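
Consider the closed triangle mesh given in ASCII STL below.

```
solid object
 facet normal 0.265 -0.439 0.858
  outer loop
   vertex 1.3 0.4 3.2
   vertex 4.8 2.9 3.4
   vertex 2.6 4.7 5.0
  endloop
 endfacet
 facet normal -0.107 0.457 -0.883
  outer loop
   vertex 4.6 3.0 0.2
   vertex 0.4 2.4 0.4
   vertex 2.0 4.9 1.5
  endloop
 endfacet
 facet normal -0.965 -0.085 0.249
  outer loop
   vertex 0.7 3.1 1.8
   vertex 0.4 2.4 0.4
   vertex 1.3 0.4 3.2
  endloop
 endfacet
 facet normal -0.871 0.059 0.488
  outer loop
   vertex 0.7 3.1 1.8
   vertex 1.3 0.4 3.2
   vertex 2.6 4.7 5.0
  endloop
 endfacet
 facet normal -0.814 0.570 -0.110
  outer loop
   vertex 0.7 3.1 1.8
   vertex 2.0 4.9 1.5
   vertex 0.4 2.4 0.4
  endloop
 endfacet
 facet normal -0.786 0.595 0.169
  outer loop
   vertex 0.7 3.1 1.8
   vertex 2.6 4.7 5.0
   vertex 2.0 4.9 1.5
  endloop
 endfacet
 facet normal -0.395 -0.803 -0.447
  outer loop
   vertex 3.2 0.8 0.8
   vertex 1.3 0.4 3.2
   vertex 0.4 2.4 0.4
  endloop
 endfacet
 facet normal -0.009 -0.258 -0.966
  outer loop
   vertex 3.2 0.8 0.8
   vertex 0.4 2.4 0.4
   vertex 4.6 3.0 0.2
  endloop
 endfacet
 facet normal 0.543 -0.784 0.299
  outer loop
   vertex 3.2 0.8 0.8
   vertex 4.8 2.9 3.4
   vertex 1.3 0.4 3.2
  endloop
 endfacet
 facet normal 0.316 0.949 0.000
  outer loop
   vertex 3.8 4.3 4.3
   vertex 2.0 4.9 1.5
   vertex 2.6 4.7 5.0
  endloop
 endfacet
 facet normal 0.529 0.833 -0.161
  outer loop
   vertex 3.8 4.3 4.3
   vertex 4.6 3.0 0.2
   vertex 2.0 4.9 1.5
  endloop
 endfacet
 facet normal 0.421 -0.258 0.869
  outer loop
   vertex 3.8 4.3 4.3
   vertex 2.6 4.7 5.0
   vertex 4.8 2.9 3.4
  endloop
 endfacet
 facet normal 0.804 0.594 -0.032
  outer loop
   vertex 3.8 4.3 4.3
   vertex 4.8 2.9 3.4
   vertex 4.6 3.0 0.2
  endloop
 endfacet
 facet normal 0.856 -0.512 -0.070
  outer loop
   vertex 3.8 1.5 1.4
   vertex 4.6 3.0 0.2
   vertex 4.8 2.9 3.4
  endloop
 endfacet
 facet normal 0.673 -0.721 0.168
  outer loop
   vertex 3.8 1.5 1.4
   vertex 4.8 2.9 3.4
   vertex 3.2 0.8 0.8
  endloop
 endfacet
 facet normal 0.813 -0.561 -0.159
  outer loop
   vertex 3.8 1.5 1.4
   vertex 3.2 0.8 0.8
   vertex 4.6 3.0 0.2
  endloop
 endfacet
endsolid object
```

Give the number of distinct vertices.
10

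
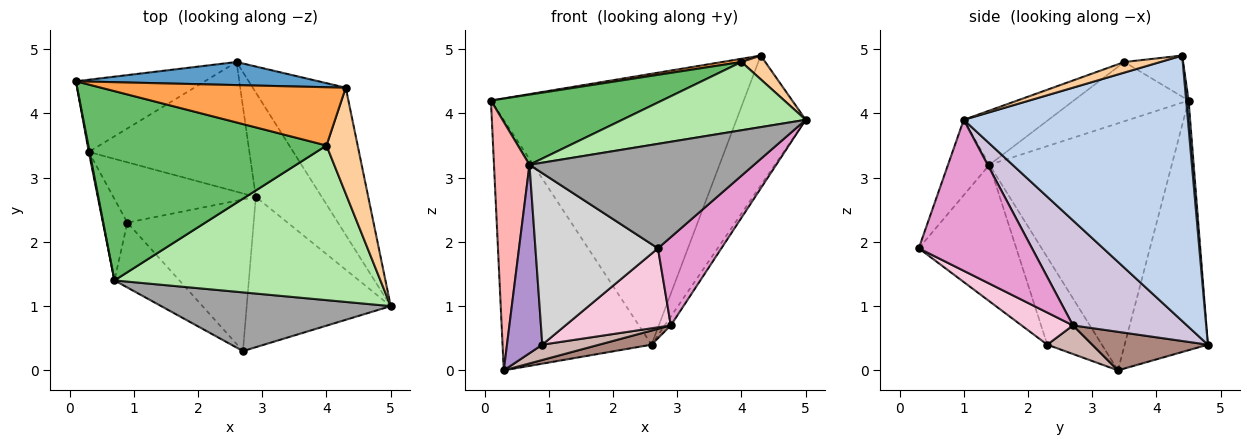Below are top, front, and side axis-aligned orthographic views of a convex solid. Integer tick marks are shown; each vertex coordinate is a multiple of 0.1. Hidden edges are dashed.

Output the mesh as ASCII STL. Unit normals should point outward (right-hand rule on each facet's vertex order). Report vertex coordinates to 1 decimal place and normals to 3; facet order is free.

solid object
 facet normal 0.010 0.996 0.085
  outer loop
   vertex 2.6 4.8 0.4
   vertex 0.1 4.5 4.2
   vertex 4.3 4.4 4.9
  endloop
 endfacet
 facet normal 0.906 0.280 -0.317
  outer loop
   vertex 2.6 4.8 0.4
   vertex 4.3 4.4 4.9
   vertex 5.0 1.0 3.9
  endloop
 endfacet
 facet normal -0.165 -0.054 0.985
  outer loop
   vertex 4.0 3.5 4.8
   vertex 4.3 4.4 4.9
   vertex 0.1 4.5 4.2
  endloop
 endfacet
 facet normal 0.314 -0.208 0.926
  outer loop
   vertex 4.0 3.5 4.8
   vertex 5.0 1.0 3.9
   vertex 4.3 4.4 4.9
  endloop
 endfacet
 facet normal -0.227 -0.339 0.913
  outer loop
   vertex 0.7 1.4 3.2
   vertex 4.0 3.5 4.8
   vertex 0.1 4.5 4.2
  endloop
 endfacet
 facet normal -0.183 -0.397 0.899
  outer loop
   vertex 0.7 1.4 3.2
   vertex 5.0 1.0 3.9
   vertex 4.0 3.5 4.8
  endloop
 endfacet
 facet normal -0.473 0.847 -0.244
  outer loop
   vertex 0.3 3.4 0.0
   vertex 0.1 4.5 4.2
   vertex 2.6 4.8 0.4
  endloop
 endfacet
 facet normal -0.982 -0.191 0.003
  outer loop
   vertex 0.3 3.4 0.0
   vertex 0.7 1.4 3.2
   vertex 0.1 4.5 4.2
  endloop
 endfacet
 facet normal -0.817 -0.529 -0.228
  outer loop
   vertex 0.3 3.4 0.0
   vertex 0.9 2.3 0.4
   vertex 0.7 1.4 3.2
  endloop
 endfacet
 facet normal 0.846 0.045 -0.531
  outer loop
   vertex 2.9 2.7 0.7
   vertex 2.6 4.8 0.4
   vertex 5.0 1.0 3.9
  endloop
 endfacet
 facet normal 0.232 -0.105 -0.967
  outer loop
   vertex 2.9 2.7 0.7
   vertex 0.3 3.4 0.0
   vertex 2.6 4.8 0.4
  endloop
 endfacet
 facet normal 0.191 -0.242 -0.951
  outer loop
   vertex 2.9 2.7 0.7
   vertex 0.9 2.3 0.4
   vertex 0.3 3.4 0.0
  endloop
 endfacet
 facet normal 0.671 -0.376 -0.640
  outer loop
   vertex 2.7 0.3 1.9
   vertex 2.9 2.7 0.7
   vertex 5.0 1.0 3.9
  endloop
 endfacet
 facet normal 0.220 -0.451 -0.865
  outer loop
   vertex 2.7 0.3 1.9
   vertex 0.9 2.3 0.4
   vertex 2.9 2.7 0.7
  endloop
 endfacet
 facet normal -0.159 -0.861 0.484
  outer loop
   vertex 2.7 0.3 1.9
   vertex 5.0 1.0 3.9
   vertex 0.7 1.4 3.2
  endloop
 endfacet
 facet normal -0.597 -0.750 -0.284
  outer loop
   vertex 2.7 0.3 1.9
   vertex 0.7 1.4 3.2
   vertex 0.9 2.3 0.4
  endloop
 endfacet
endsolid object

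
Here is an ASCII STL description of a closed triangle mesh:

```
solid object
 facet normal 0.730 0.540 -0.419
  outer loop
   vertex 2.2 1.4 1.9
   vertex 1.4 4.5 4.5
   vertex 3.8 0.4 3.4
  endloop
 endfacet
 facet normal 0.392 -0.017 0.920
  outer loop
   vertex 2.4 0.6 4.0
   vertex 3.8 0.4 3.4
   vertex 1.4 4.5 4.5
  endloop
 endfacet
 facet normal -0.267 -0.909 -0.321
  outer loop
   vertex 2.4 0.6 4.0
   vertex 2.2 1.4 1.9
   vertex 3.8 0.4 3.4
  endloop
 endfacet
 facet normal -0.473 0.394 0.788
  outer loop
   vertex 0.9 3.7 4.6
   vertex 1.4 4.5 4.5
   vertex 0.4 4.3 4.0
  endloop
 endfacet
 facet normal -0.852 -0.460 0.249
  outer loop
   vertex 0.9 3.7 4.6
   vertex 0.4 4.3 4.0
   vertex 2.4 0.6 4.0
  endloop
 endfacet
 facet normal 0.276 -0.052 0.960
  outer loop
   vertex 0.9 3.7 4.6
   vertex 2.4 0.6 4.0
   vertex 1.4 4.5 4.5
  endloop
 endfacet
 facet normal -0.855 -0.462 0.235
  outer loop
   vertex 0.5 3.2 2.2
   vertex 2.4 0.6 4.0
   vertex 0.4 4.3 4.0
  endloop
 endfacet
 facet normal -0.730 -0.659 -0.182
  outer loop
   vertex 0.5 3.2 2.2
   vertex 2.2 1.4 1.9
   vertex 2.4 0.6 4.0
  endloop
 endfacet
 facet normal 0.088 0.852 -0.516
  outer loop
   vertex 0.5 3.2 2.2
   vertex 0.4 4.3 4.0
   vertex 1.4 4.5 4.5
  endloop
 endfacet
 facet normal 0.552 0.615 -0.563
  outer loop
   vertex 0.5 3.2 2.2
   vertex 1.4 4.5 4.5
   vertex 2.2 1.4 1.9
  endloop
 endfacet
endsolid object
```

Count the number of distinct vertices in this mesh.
7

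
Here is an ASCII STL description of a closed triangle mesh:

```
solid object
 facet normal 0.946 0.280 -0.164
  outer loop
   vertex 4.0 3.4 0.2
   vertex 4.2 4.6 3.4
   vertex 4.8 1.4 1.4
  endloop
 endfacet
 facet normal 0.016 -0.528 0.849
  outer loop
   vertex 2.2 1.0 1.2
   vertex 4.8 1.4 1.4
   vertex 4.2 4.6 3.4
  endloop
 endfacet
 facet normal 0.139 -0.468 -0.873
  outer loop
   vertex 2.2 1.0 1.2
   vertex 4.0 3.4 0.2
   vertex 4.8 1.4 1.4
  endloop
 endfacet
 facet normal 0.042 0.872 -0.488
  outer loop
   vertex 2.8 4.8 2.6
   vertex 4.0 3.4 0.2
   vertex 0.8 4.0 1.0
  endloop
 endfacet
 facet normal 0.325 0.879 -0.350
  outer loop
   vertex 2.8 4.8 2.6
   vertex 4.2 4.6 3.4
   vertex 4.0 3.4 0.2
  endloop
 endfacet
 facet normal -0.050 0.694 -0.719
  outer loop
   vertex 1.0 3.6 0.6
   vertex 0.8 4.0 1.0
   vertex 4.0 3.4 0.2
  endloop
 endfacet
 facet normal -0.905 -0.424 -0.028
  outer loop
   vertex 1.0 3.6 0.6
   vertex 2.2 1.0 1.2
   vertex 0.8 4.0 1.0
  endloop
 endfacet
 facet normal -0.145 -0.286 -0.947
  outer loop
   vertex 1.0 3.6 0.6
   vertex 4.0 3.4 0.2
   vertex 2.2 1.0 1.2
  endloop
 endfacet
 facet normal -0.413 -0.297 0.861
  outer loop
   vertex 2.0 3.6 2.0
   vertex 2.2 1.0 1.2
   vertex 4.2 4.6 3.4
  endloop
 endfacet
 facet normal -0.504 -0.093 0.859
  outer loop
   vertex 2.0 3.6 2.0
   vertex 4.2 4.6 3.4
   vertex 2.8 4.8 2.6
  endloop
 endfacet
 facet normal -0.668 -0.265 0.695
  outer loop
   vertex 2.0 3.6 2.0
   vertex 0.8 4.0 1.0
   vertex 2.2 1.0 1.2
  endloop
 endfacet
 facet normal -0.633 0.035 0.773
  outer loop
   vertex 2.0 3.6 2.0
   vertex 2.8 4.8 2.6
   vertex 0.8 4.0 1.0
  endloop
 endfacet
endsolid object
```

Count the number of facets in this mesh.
12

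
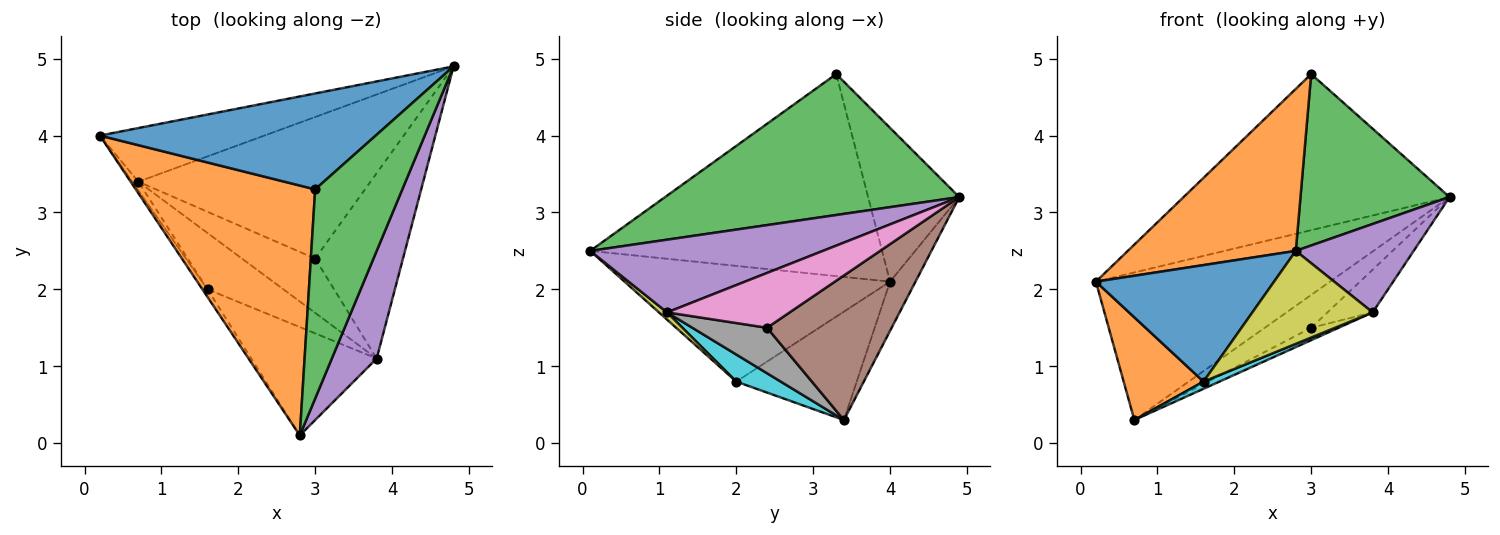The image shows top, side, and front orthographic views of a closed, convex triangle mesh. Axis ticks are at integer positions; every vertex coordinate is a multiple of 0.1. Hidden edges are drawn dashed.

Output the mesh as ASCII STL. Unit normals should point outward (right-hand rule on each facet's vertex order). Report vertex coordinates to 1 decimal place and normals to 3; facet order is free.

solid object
 facet normal -0.280 0.818 0.503
  outer loop
   vertex 3.0 3.3 4.8
   vertex 4.8 4.9 3.2
   vertex 0.2 4.0 2.1
  endloop
 endfacet
 facet normal -0.687 -0.395 0.610
  outer loop
   vertex 3.0 3.3 4.8
   vertex 0.2 4.0 2.1
   vertex 2.8 0.1 2.5
  endloop
 endfacet
 facet normal 0.781 -0.396 0.483
  outer loop
   vertex 3.0 3.3 4.8
   vertex 2.8 0.1 2.5
   vertex 4.8 4.9 3.2
  endloop
 endfacet
 facet normal -0.102 0.935 -0.340
  outer loop
   vertex 0.7 3.4 0.3
   vertex 0.2 4.0 2.1
   vertex 4.8 4.9 3.2
  endloop
 endfacet
 facet normal 0.782 -0.396 0.482
  outer loop
   vertex 3.8 1.1 1.7
   vertex 4.8 4.9 3.2
   vertex 2.8 0.1 2.5
  endloop
 endfacet
 facet normal 0.519 0.193 -0.833
  outer loop
   vertex 3.0 2.4 1.5
   vertex 0.7 3.4 0.3
   vertex 4.8 4.9 3.2
  endloop
 endfacet
 facet normal 0.520 0.192 -0.832
  outer loop
   vertex 3.0 2.4 1.5
   vertex 4.8 4.9 3.2
   vertex 3.8 1.1 1.7
  endloop
 endfacet
 facet normal 0.518 0.190 -0.834
  outer loop
   vertex 3.0 2.4 1.5
   vertex 3.8 1.1 1.7
   vertex 0.7 3.4 0.3
  endloop
 endfacet
 facet normal 0.044 -0.651 -0.758
  outer loop
   vertex 1.6 2.0 0.8
   vertex 3.8 1.1 1.7
   vertex 2.8 0.1 2.5
  endloop
 endfacet
 facet normal 0.334 -0.119 -0.935
  outer loop
   vertex 1.6 2.0 0.8
   vertex 0.7 3.4 0.3
   vertex 3.8 1.1 1.7
  endloop
 endfacet
 facet normal -0.830 -0.557 -0.037
  outer loop
   vertex 1.6 2.0 0.8
   vertex 2.8 0.1 2.5
   vertex 0.2 4.0 2.1
  endloop
 endfacet
 facet normal -0.832 -0.552 -0.047
  outer loop
   vertex 1.6 2.0 0.8
   vertex 0.2 4.0 2.1
   vertex 0.7 3.4 0.3
  endloop
 endfacet
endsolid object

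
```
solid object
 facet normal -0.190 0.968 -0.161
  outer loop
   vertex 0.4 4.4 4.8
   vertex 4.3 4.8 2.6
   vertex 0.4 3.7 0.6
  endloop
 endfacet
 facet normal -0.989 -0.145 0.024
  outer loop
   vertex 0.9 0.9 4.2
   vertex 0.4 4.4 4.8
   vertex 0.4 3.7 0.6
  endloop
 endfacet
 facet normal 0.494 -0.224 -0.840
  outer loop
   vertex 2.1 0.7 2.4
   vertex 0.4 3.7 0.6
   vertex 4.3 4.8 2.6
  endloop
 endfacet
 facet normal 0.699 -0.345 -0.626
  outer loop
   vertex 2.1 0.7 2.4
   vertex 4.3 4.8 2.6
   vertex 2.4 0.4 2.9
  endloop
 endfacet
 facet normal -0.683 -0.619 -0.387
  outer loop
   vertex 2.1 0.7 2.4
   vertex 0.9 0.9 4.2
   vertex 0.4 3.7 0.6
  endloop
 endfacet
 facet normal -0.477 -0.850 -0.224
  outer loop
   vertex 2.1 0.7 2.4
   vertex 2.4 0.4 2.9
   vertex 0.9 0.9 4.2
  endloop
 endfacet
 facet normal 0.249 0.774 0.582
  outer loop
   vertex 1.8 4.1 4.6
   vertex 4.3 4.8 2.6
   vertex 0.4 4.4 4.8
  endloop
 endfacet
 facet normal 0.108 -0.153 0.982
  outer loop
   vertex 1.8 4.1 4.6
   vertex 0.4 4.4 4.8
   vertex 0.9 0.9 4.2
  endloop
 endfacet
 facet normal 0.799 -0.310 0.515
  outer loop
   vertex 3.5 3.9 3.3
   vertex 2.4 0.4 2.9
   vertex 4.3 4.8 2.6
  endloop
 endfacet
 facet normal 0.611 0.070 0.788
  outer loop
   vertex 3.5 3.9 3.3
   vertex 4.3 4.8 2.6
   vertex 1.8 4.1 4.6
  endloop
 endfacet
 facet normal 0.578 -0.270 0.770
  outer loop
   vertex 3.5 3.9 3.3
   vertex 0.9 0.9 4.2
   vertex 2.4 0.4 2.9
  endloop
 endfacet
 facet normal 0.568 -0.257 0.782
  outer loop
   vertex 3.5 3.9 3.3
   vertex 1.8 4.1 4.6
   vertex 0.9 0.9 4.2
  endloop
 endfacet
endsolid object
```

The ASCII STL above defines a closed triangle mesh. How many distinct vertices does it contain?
8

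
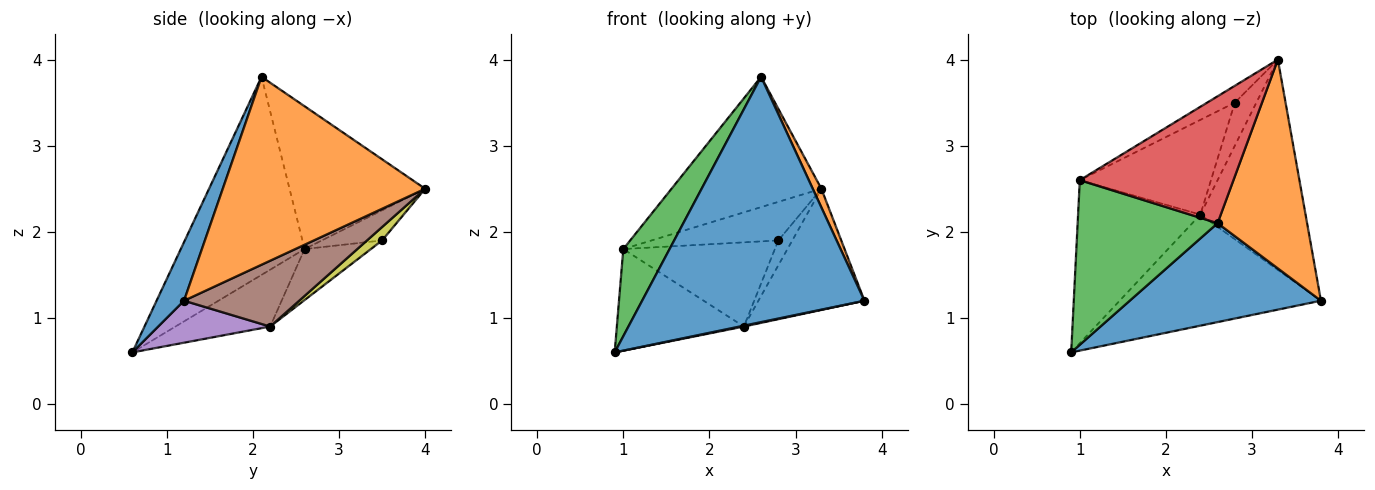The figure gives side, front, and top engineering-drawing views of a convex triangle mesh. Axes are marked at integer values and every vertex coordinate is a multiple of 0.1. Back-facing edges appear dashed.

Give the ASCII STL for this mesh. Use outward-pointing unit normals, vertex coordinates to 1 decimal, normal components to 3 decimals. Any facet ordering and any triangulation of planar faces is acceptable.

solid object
 facet normal 0.114 -0.921 0.371
  outer loop
   vertex 2.6 2.1 3.8
   vertex 0.9 0.6 0.6
   vertex 3.8 1.2 1.2
  endloop
 endfacet
 facet normal 0.902 -0.038 0.430
  outer loop
   vertex 2.6 2.1 3.8
   vertex 3.8 1.2 1.2
   vertex 3.3 4.0 2.5
  endloop
 endfacet
 facet normal -0.781 -0.292 0.552
  outer loop
   vertex 1.0 2.6 1.8
   vertex 0.9 0.6 0.6
   vertex 2.6 2.1 3.8
  endloop
 endfacet
 facet normal -0.544 0.601 0.585
  outer loop
   vertex 1.0 2.6 1.8
   vertex 2.6 2.1 3.8
   vertex 3.3 4.0 2.5
  endloop
 endfacet
 facet normal 0.204 -0.008 -0.979
  outer loop
   vertex 2.4 2.2 0.9
   vertex 3.8 1.2 1.2
   vertex 0.9 0.6 0.6
  endloop
 endfacet
 facet normal 0.477 0.439 -0.762
  outer loop
   vertex 2.4 2.2 0.9
   vertex 3.3 4.0 2.5
   vertex 3.8 1.2 1.2
  endloop
 endfacet
 facet normal -0.367 0.492 -0.789
  outer loop
   vertex 2.4 2.2 0.9
   vertex 0.9 0.6 0.6
   vertex 1.0 2.6 1.8
  endloop
 endfacet
 facet normal -0.400 0.840 -0.367
  outer loop
   vertex 2.8 3.5 1.9
   vertex 1.0 2.6 1.8
   vertex 3.3 4.0 2.5
  endloop
 endfacet
 facet normal 0.474 0.440 -0.762
  outer loop
   vertex 2.8 3.5 1.9
   vertex 3.3 4.0 2.5
   vertex 2.4 2.2 0.9
  endloop
 endfacet
 facet normal -0.279 0.638 -0.718
  outer loop
   vertex 2.8 3.5 1.9
   vertex 2.4 2.2 0.9
   vertex 1.0 2.6 1.8
  endloop
 endfacet
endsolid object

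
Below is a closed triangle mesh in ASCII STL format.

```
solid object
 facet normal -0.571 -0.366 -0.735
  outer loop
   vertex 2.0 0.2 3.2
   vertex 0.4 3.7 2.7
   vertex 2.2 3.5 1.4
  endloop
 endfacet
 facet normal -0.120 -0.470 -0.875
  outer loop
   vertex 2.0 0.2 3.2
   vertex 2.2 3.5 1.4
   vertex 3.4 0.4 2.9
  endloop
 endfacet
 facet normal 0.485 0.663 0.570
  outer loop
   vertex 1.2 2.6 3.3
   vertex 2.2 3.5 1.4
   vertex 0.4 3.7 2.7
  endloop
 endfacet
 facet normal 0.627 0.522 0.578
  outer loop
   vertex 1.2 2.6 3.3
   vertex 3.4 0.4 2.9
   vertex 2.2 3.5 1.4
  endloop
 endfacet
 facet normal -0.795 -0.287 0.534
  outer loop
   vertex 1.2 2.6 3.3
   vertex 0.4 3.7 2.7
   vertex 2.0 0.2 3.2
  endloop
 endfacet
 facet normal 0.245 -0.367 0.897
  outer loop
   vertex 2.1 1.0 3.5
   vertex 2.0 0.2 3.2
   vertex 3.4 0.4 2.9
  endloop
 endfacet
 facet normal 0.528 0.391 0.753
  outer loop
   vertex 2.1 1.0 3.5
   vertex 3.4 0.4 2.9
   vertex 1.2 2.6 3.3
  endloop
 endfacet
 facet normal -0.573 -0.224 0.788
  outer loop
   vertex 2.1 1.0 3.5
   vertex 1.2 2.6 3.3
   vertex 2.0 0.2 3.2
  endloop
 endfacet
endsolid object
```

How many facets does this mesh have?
8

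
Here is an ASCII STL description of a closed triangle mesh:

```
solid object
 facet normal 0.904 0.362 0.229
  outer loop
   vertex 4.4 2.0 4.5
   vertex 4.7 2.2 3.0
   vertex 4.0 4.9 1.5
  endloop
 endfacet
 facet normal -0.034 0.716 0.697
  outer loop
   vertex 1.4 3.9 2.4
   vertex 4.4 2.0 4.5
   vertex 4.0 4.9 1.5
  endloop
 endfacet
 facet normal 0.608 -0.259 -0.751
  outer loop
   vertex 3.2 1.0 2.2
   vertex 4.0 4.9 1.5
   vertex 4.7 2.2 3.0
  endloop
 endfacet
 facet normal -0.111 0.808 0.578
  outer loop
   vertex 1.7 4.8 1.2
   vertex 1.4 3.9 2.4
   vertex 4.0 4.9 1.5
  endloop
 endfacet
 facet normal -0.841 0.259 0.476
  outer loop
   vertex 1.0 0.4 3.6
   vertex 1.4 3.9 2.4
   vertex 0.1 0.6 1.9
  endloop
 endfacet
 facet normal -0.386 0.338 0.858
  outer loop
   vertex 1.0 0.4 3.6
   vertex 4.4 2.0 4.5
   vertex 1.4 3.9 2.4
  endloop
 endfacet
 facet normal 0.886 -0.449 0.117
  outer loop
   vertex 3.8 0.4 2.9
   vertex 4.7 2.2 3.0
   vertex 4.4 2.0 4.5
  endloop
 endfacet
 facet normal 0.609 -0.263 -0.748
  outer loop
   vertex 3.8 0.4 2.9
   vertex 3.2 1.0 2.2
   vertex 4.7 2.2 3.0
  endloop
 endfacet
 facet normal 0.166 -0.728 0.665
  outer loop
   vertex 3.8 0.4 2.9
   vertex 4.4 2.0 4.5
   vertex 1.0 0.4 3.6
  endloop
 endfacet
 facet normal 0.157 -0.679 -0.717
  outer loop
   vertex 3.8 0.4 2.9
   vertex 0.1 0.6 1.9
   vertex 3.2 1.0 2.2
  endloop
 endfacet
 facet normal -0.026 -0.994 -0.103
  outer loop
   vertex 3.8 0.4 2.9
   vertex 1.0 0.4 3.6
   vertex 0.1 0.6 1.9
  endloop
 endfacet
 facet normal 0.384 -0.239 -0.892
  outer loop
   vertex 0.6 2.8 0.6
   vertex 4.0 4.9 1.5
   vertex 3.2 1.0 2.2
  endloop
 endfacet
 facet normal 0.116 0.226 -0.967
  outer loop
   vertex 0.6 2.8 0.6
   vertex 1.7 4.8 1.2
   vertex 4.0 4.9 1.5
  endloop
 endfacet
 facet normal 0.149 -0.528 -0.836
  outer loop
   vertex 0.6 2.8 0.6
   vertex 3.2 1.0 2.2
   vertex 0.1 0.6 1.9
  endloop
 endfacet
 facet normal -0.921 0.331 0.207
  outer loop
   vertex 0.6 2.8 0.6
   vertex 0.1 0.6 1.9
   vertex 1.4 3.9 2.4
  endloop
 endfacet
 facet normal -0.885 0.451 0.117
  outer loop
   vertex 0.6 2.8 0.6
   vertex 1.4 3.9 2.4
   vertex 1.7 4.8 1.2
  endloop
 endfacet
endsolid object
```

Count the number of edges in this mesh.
24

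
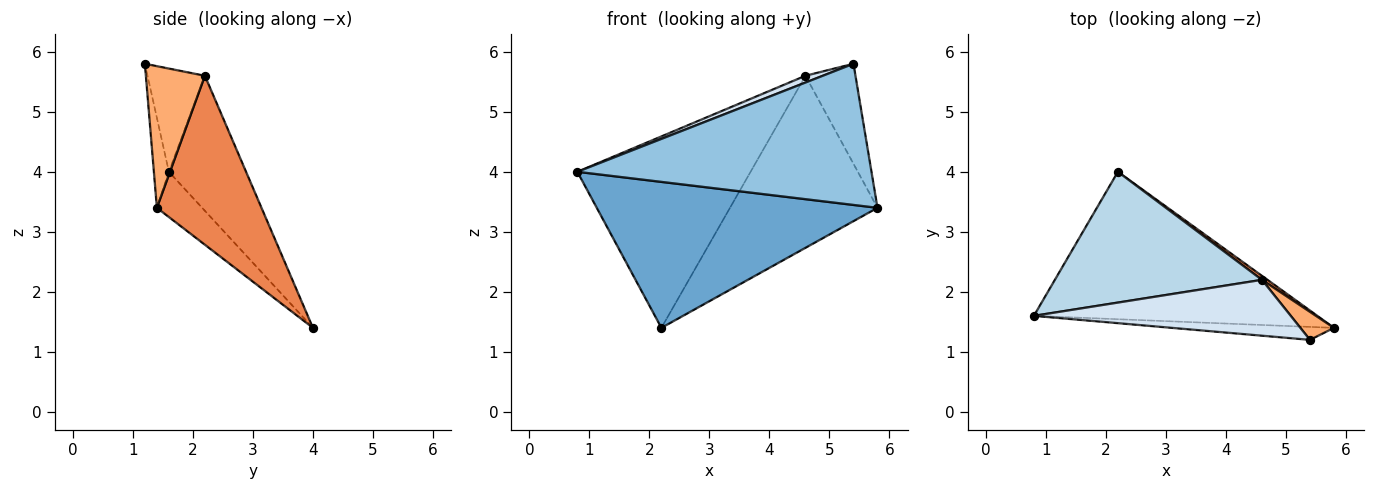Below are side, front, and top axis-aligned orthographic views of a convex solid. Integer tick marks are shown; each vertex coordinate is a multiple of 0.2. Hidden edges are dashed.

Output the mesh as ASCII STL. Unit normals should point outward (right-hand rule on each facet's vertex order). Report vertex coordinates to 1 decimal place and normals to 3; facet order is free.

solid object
 facet normal -0.113 -0.699 -0.706
  outer loop
   vertex 2.2 4.0 1.4
   vertex 5.8 1.4 3.4
   vertex 0.8 1.6 4.0
  endloop
 endfacet
 facet normal -0.051 -0.995 -0.091
  outer loop
   vertex 5.4 1.2 5.8
   vertex 0.8 1.6 4.0
   vertex 5.8 1.4 3.4
  endloop
 endfacet
 facet normal -0.345 0.775 0.529
  outer loop
   vertex 4.6 2.2 5.6
   vertex 2.2 4.0 1.4
   vertex 0.8 1.6 4.0
  endloop
 endfacet
 facet normal -0.371 -0.112 0.922
  outer loop
   vertex 4.6 2.2 5.6
   vertex 0.8 1.6 4.0
   vertex 5.4 1.2 5.8
  endloop
 endfacet
 facet normal 0.578 0.816 0.019
  outer loop
   vertex 4.6 2.2 5.6
   vertex 5.8 1.4 3.4
   vertex 2.2 4.0 1.4
  endloop
 endfacet
 facet normal 0.751 0.636 0.178
  outer loop
   vertex 4.6 2.2 5.6
   vertex 5.4 1.2 5.8
   vertex 5.8 1.4 3.4
  endloop
 endfacet
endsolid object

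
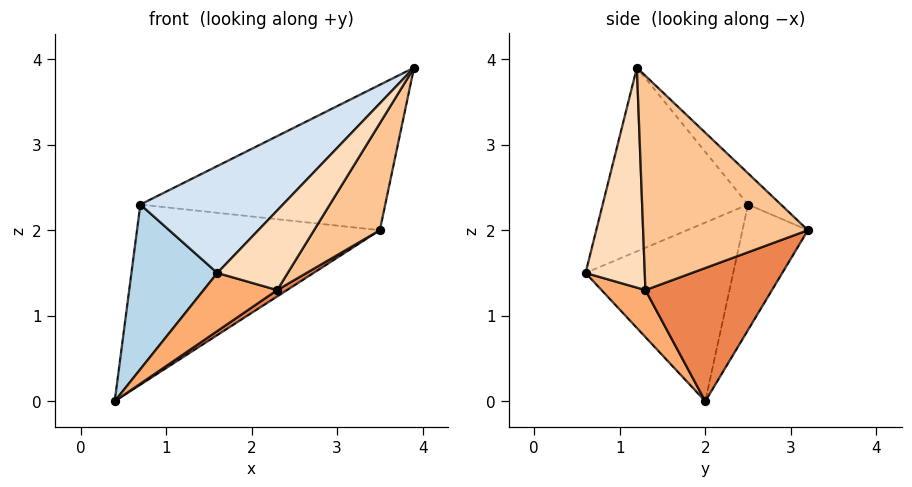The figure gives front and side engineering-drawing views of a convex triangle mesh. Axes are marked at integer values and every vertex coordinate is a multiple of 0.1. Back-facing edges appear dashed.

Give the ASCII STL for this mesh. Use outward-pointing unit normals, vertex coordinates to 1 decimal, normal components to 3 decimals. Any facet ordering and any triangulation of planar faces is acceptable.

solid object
 facet normal -0.256 0.951 -0.173
  outer loop
   vertex 0.7 2.5 2.3
   vertex 3.5 3.2 2.0
   vertex 0.4 2.0 0.0
  endloop
 endfacet
 facet normal -0.091 0.676 0.731
  outer loop
   vertex 0.7 2.5 2.3
   vertex 3.9 1.2 3.9
   vertex 3.5 3.2 2.0
  endloop
 endfacet
 facet normal -0.844 -0.491 0.217
  outer loop
   vertex 0.7 2.5 2.3
   vertex 0.4 2.0 0.0
   vertex 1.6 0.6 1.5
  endloop
 endfacet
 facet normal -0.542 -0.531 0.652
  outer loop
   vertex 0.7 2.5 2.3
   vertex 1.6 0.6 1.5
   vertex 3.9 1.2 3.9
  endloop
 endfacet
 facet normal 0.553 -0.043 -0.832
  outer loop
   vertex 2.3 1.3 1.3
   vertex 0.4 2.0 0.0
   vertex 3.5 3.2 2.0
  endloop
 endfacet
 facet normal 0.326 -0.547 -0.771
  outer loop
   vertex 2.3 1.3 1.3
   vertex 1.6 0.6 1.5
   vertex 0.4 2.0 0.0
  endloop
 endfacet
 facet normal 0.801 -0.320 -0.505
  outer loop
   vertex 2.3 1.3 1.3
   vertex 3.5 3.2 2.0
   vertex 3.9 1.2 3.9
  endloop
 endfacet
 facet normal 0.592 -0.704 -0.392
  outer loop
   vertex 2.3 1.3 1.3
   vertex 3.9 1.2 3.9
   vertex 1.6 0.6 1.5
  endloop
 endfacet
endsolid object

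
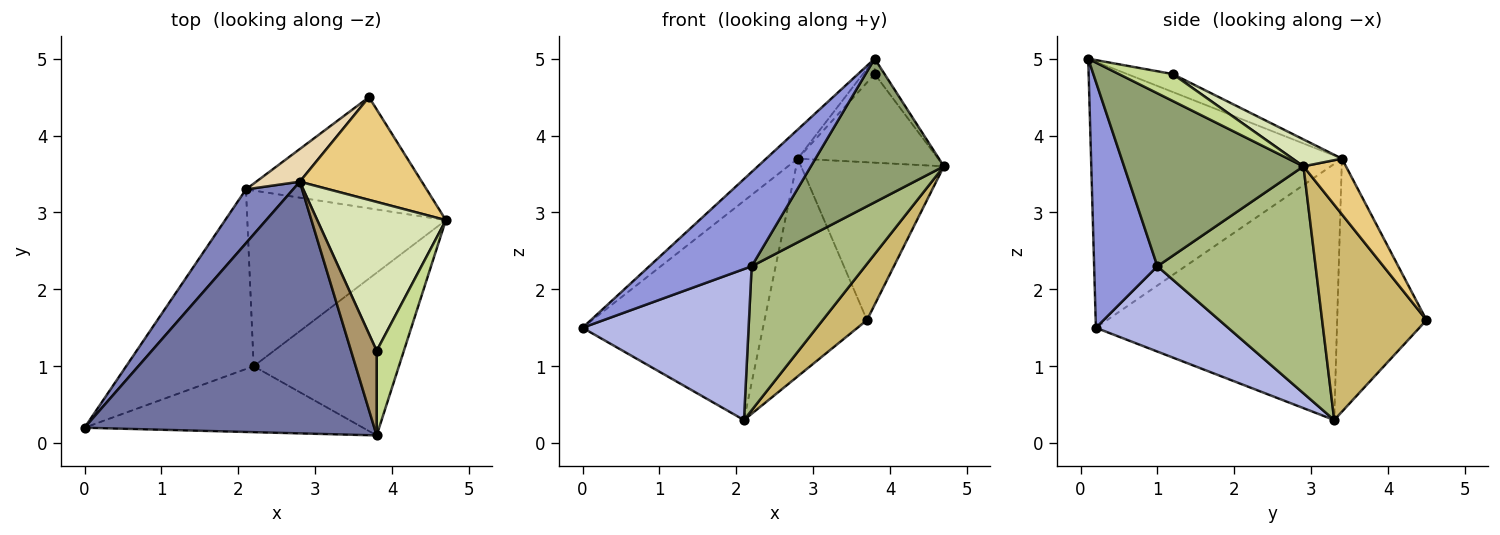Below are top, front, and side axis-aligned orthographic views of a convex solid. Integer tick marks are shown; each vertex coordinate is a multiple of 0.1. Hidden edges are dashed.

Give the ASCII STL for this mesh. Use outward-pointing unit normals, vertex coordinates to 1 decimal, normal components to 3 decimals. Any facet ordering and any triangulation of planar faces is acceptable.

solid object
 facet normal -0.674 0.085 0.734
  outer loop
   vertex 2.8 3.4 3.7
   vertex 0.0 0.2 1.5
   vertex 3.8 0.1 5.0
  endloop
 endfacet
 facet normal -0.792 0.593 0.146
  outer loop
   vertex 2.8 3.4 3.7
   vertex 2.1 3.3 0.3
   vertex 0.0 0.2 1.5
  endloop
 endfacet
 facet normal 0.452 -0.731 -0.511
  outer loop
   vertex 2.2 1.0 2.3
   vertex 3.8 0.1 5.0
   vertex 0.0 0.2 1.5
  endloop
 endfacet
 facet normal 0.456 -0.573 -0.681
  outer loop
   vertex 2.2 1.0 2.3
   vertex 0.0 0.2 1.5
   vertex 2.1 3.3 0.3
  endloop
 endfacet
 facet normal 0.666 -0.494 -0.559
  outer loop
   vertex 2.2 1.0 2.3
   vertex 4.7 2.9 3.6
   vertex 3.8 0.1 5.0
  endloop
 endfacet
 facet normal 0.662 -0.475 -0.579
  outer loop
   vertex 2.2 1.0 2.3
   vertex 2.1 3.3 0.3
   vertex 4.7 2.9 3.6
  endloop
 endfacet
 facet normal 0.698 0.128 0.705
  outer loop
   vertex 3.8 1.2 4.8
   vertex 3.8 0.1 5.0
   vertex 4.7 2.9 3.6
  endloop
 endfacet
 facet normal 0.177 0.503 0.846
  outer loop
   vertex 3.8 1.2 4.8
   vertex 4.7 2.9 3.6
   vertex 2.8 3.4 3.7
  endloop
 endfacet
 facet normal -0.567 0.147 0.810
  outer loop
   vertex 3.8 1.2 4.8
   vertex 2.8 3.4 3.7
   vertex 3.8 0.1 5.0
  endloop
 endfacet
 facet normal 0.728 -0.309 -0.611
  outer loop
   vertex 3.7 4.5 1.6
   vertex 4.7 2.9 3.6
   vertex 2.1 3.3 0.3
  endloop
 endfacet
 facet normal 0.242 0.813 0.530
  outer loop
   vertex 3.7 4.5 1.6
   vertex 2.8 3.4 3.7
   vertex 4.7 2.9 3.6
  endloop
 endfacet
 facet normal -0.653 0.749 0.112
  outer loop
   vertex 3.7 4.5 1.6
   vertex 2.1 3.3 0.3
   vertex 2.8 3.4 3.7
  endloop
 endfacet
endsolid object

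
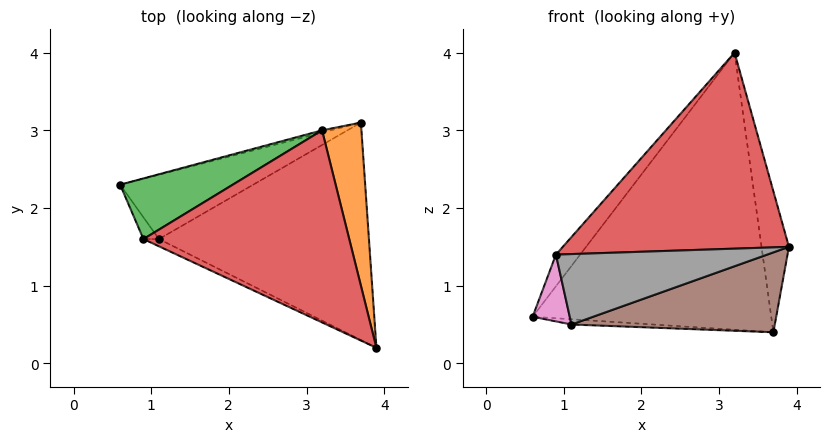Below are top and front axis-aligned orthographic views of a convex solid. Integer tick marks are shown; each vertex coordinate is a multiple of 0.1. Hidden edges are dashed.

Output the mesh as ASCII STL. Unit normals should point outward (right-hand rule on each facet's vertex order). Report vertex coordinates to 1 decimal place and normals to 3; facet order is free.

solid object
 facet normal -0.250 0.968 -0.008
  outer loop
   vertex 3.2 3.0 4.0
   vertex 3.7 3.1 0.4
   vertex 0.6 2.3 0.6
  endloop
 endfacet
 facet normal 0.983 0.121 0.140
  outer loop
   vertex 3.2 3.0 4.0
   vertex 3.9 0.2 1.5
   vertex 3.7 3.1 0.4
  endloop
 endfacet
 facet normal -0.789 0.284 0.545
  outer loop
   vertex 0.9 1.6 1.4
   vertex 3.2 3.0 4.0
   vertex 0.6 2.3 0.6
  endloop
 endfacet
 facet normal -0.336 -0.673 0.659
  outer loop
   vertex 0.9 1.6 1.4
   vertex 3.9 0.2 1.5
   vertex 3.2 3.0 4.0
  endloop
 endfacet
 facet normal -0.085 0.081 -0.993
  outer loop
   vertex 1.1 1.6 0.5
   vertex 0.6 2.3 0.6
   vertex 3.7 3.1 0.4
  endloop
 endfacet
 facet normal 0.161 -0.340 -0.926
  outer loop
   vertex 1.1 1.6 0.5
   vertex 3.7 3.1 0.4
   vertex 3.9 0.2 1.5
  endloop
 endfacet
 facet normal -0.812 -0.554 -0.181
  outer loop
   vertex 1.1 1.6 0.5
   vertex 0.9 1.6 1.4
   vertex 0.6 2.3 0.6
  endloop
 endfacet
 facet normal -0.419 -0.903 -0.093
  outer loop
   vertex 1.1 1.6 0.5
   vertex 3.9 0.2 1.5
   vertex 0.9 1.6 1.4
  endloop
 endfacet
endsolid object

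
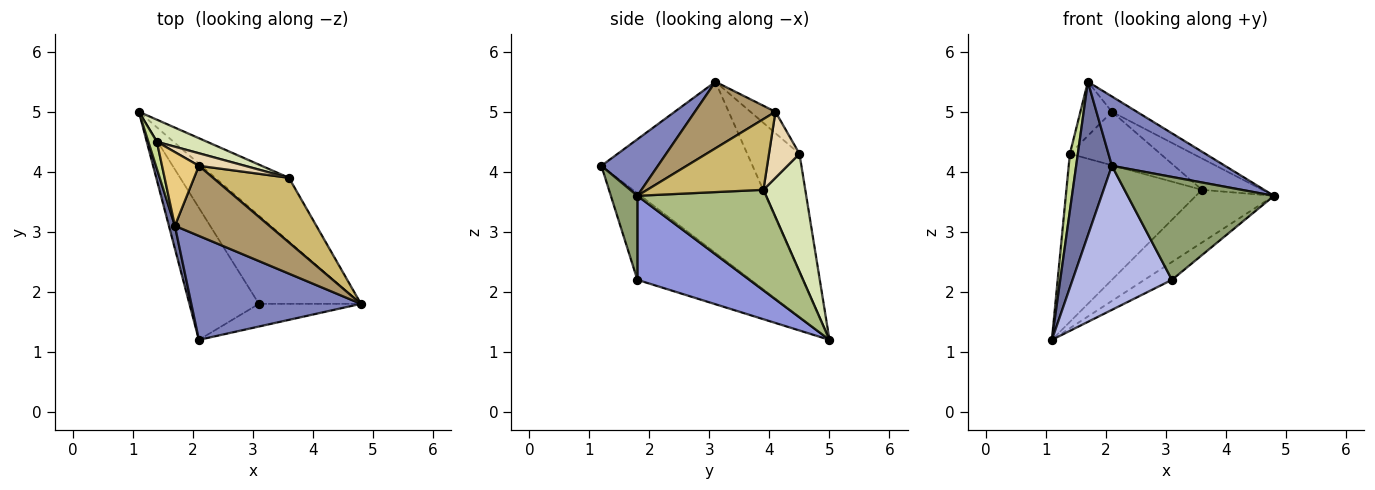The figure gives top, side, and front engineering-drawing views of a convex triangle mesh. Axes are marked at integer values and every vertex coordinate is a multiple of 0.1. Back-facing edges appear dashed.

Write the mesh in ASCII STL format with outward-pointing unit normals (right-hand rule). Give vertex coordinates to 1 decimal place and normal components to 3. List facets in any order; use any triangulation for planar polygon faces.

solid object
 facet normal -0.973 -0.230 0.034
  outer loop
   vertex 1.7 3.1 5.5
   vertex 1.1 5.0 1.2
   vertex 2.1 1.2 4.1
  endloop
 endfacet
 facet normal 0.267 -0.535 0.802
  outer loop
   vertex 1.7 3.1 5.5
   vertex 2.1 1.2 4.1
   vertex 4.8 1.8 3.6
  endloop
 endfacet
 facet normal 0.628 0.154 -0.763
  outer loop
   vertex 3.1 1.8 2.2
   vertex 1.1 5.0 1.2
   vertex 4.8 1.8 3.6
  endloop
 endfacet
 facet normal -0.644 -0.564 -0.517
  outer loop
   vertex 3.1 1.8 2.2
   vertex 2.1 1.2 4.1
   vertex 1.1 5.0 1.2
  endloop
 endfacet
 facet normal 0.174 -0.962 -0.212
  outer loop
   vertex 3.1 1.8 2.2
   vertex 4.8 1.8 3.6
   vertex 2.1 1.2 4.1
  endloop
 endfacet
 facet normal 0.724 0.439 -0.531
  outer loop
   vertex 3.6 3.9 3.7
   vertex 4.8 1.8 3.6
   vertex 1.1 5.0 1.2
  endloop
 endfacet
 facet normal -0.986 -0.150 0.071
  outer loop
   vertex 1.4 4.5 4.3
   vertex 1.1 5.0 1.2
   vertex 1.7 3.1 5.5
  endloop
 endfacet
 facet normal 0.293 0.948 0.125
  outer loop
   vertex 1.4 4.5 4.3
   vertex 3.6 3.9 3.7
   vertex 1.1 5.0 1.2
  endloop
 endfacet
 facet normal 0.567 0.176 0.805
  outer loop
   vertex 2.1 4.1 5.0
   vertex 1.7 3.1 5.5
   vertex 4.8 1.8 3.6
  endloop
 endfacet
 facet normal 0.642 0.334 0.690
  outer loop
   vertex 2.1 4.1 5.0
   vertex 4.8 1.8 3.6
   vertex 3.6 3.9 3.7
  endloop
 endfacet
 facet normal -0.425 0.535 0.730
  outer loop
   vertex 2.1 4.1 5.0
   vertex 1.4 4.5 4.3
   vertex 1.7 3.1 5.5
  endloop
 endfacet
 facet normal 0.312 0.925 0.217
  outer loop
   vertex 2.1 4.1 5.0
   vertex 3.6 3.9 3.7
   vertex 1.4 4.5 4.3
  endloop
 endfacet
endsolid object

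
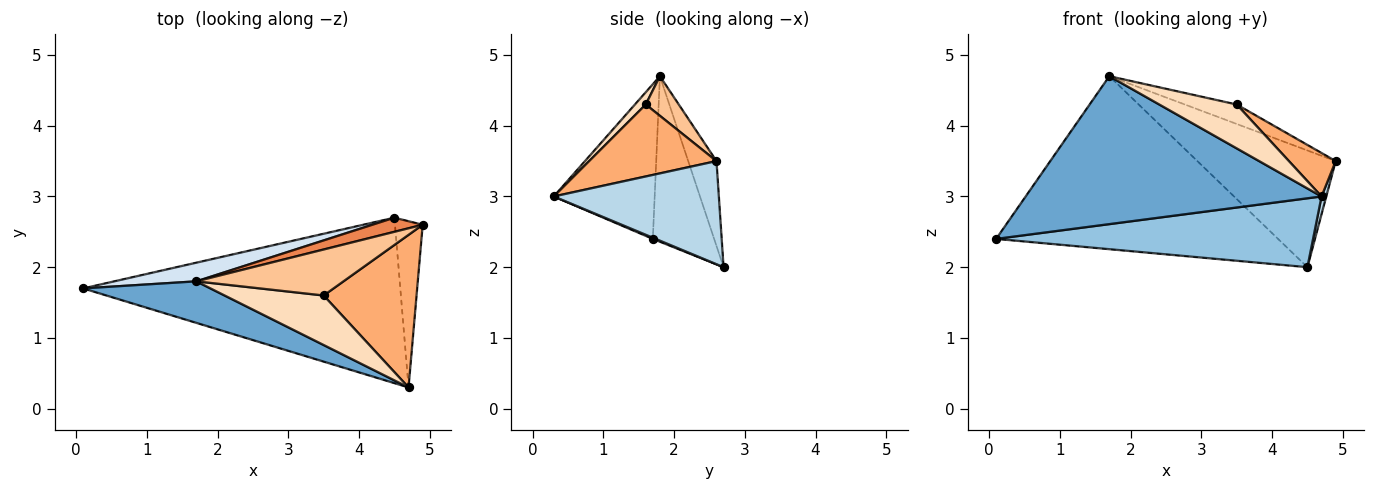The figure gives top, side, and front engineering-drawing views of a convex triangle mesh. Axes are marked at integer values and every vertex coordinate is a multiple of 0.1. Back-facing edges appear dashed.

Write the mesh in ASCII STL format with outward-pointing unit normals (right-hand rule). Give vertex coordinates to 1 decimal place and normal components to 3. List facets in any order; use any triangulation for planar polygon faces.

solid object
 facet normal -0.312 -0.915 0.257
  outer loop
   vertex 1.7 1.8 4.7
   vertex 0.1 1.7 2.4
   vertex 4.7 0.3 3.0
  endloop
 endfacet
 facet normal 0.003 -0.384 -0.923
  outer loop
   vertex 4.5 2.7 2.0
   vertex 4.7 0.3 3.0
   vertex 0.1 1.7 2.4
  endloop
 endfacet
 facet normal 0.965 -0.028 -0.259
  outer loop
   vertex 4.5 2.7 2.0
   vertex 4.9 2.6 3.5
   vertex 4.7 0.3 3.0
  endloop
 endfacet
 facet normal -0.211 0.972 0.105
  outer loop
   vertex 4.5 2.7 2.0
   vertex 0.1 1.7 2.4
   vertex 1.7 1.8 4.7
  endloop
 endfacet
 facet normal -0.199 0.973 0.118
  outer loop
   vertex 4.5 2.7 2.0
   vertex 1.7 1.8 4.7
   vertex 4.9 2.6 3.5
  endloop
 endfacet
 facet normal 0.598 -0.220 0.771
  outer loop
   vertex 3.5 1.6 4.3
   vertex 4.7 0.3 3.0
   vertex 4.9 2.6 3.5
  endloop
 endfacet
 facet normal 0.241 0.378 0.894
  outer loop
   vertex 3.5 1.6 4.3
   vertex 4.9 2.6 3.5
   vertex 1.7 1.8 4.7
  endloop
 endfacet
 facet normal 0.092 -0.660 0.745
  outer loop
   vertex 3.5 1.6 4.3
   vertex 1.7 1.8 4.7
   vertex 4.7 0.3 3.0
  endloop
 endfacet
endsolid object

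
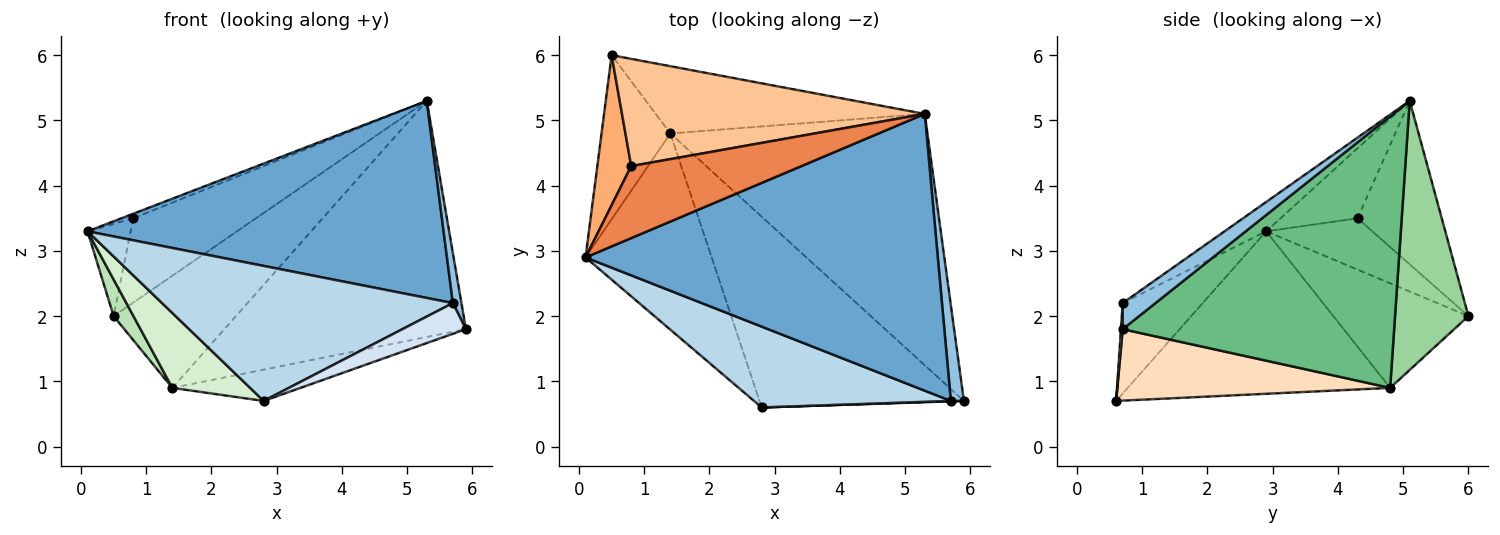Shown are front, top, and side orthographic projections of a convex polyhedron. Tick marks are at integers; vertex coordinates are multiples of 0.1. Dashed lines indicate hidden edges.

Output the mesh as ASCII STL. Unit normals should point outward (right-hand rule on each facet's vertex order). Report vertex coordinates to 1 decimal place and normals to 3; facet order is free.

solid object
 facet normal -0.068 -0.579 0.813
  outer loop
   vertex 5.7 0.7 2.2
   vertex 5.3 5.1 5.3
   vertex 0.1 2.9 3.3
  endloop
 endfacet
 facet normal 0.871 -0.228 0.435
  outer loop
   vertex 5.7 0.7 2.2
   vertex 5.9 0.7 1.8
   vertex 5.3 5.1 5.3
  endloop
 endfacet
 facet normal -0.230 -0.835 0.500
  outer loop
   vertex 5.7 0.7 2.2
   vertex 0.1 2.9 3.3
   vertex 2.8 0.6 0.7
  endloop
 endfacet
 facet normal 0.027 -1.000 0.014
  outer loop
   vertex 5.7 0.7 2.2
   vertex 2.8 0.6 0.7
   vertex 5.9 0.7 1.8
  endloop
 endfacet
 facet normal -0.380 0.058 0.923
  outer loop
   vertex 0.8 4.3 3.5
   vertex 0.1 2.9 3.3
   vertex 5.3 5.1 5.3
  endloop
 endfacet
 facet normal -0.791 0.321 0.522
  outer loop
   vertex 0.8 4.3 3.5
   vertex 0.5 6.0 2.0
   vertex 0.1 2.9 3.3
  endloop
 endfacet
 facet normal -0.391 0.569 0.723
  outer loop
   vertex 0.8 4.3 3.5
   vertex 5.3 5.1 5.3
   vertex 0.5 6.0 2.0
  endloop
 endfacet
 facet normal 0.326 0.153 -0.933
  outer loop
   vertex 1.4 4.8 0.9
   vertex 5.9 0.7 1.8
   vertex 2.8 0.6 0.7
  endloop
 endfacet
 facet normal 0.610 0.543 -0.578
  outer loop
   vertex 1.4 4.8 0.9
   vertex 5.3 5.1 5.3
   vertex 5.9 0.7 1.8
  endloop
 endfacet
 facet normal 0.457 0.762 -0.457
  outer loop
   vertex 1.4 4.8 0.9
   vertex 0.5 6.0 2.0
   vertex 5.3 5.1 5.3
  endloop
 endfacet
 facet normal -0.829 -0.122 -0.546
  outer loop
   vertex 1.4 4.8 0.9
   vertex 0.1 2.9 3.3
   vertex 0.5 6.0 2.0
  endloop
 endfacet
 facet normal -0.769 -0.228 -0.597
  outer loop
   vertex 1.4 4.8 0.9
   vertex 2.8 0.6 0.7
   vertex 0.1 2.9 3.3
  endloop
 endfacet
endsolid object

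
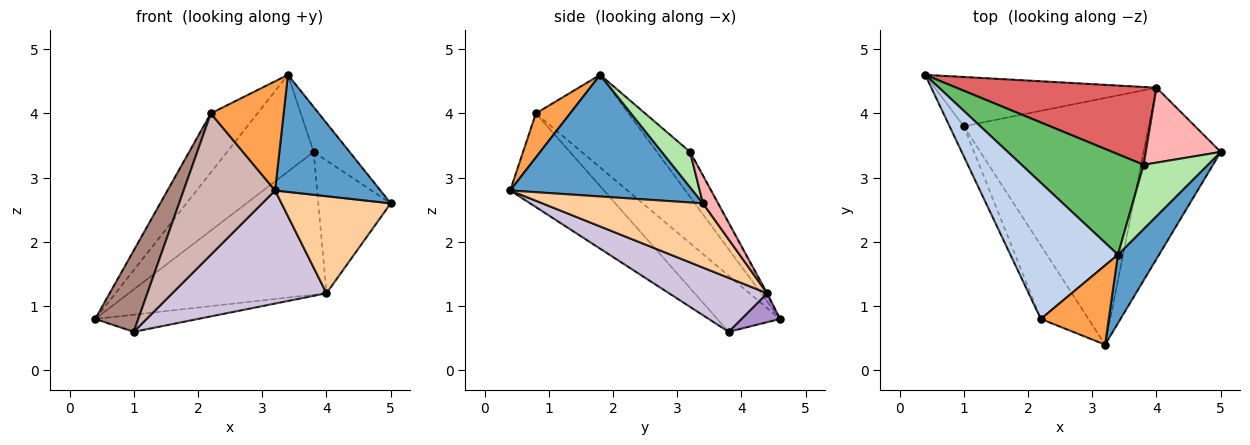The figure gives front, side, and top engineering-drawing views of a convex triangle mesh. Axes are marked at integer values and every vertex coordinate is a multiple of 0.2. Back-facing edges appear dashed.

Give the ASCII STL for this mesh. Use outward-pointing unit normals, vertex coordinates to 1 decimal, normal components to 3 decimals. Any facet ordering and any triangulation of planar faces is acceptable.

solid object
 facet normal 0.831 -0.480 0.281
  outer loop
   vertex 3.4 1.8 4.6
   vertex 3.2 0.4 2.8
   vertex 5.0 3.4 2.6
  endloop
 endfacet
 facet normal -0.620 0.312 0.720
  outer loop
   vertex 2.2 0.8 4.0
   vertex 3.4 1.8 4.6
   vertex 0.4 4.6 0.8
  endloop
 endfacet
 facet normal 0.356 -0.756 0.549
  outer loop
   vertex 2.2 0.8 4.0
   vertex 3.2 0.4 2.8
   vertex 3.4 1.8 4.6
  endloop
 endfacet
 facet normal 0.587 -0.399 -0.704
  outer loop
   vertex 4.0 4.4 1.2
   vertex 5.0 3.4 2.6
   vertex 3.2 0.4 2.8
  endloop
 endfacet
 facet normal -0.257 0.670 0.696
  outer loop
   vertex 3.8 3.2 3.4
   vertex 0.4 4.6 0.8
   vertex 3.4 1.8 4.6
  endloop
 endfacet
 facet normal 0.411 0.523 0.747
  outer loop
   vertex 3.8 3.2 3.4
   vertex 3.4 1.8 4.6
   vertex 5.0 3.4 2.6
  endloop
 endfacet
 facet normal -0.004 0.878 0.479
  outer loop
   vertex 3.8 3.2 3.4
   vertex 4.0 4.4 1.2
   vertex 0.4 4.6 0.8
  endloop
 endfacet
 facet normal 0.180 0.857 0.484
  outer loop
   vertex 3.8 3.2 3.4
   vertex 5.0 3.4 2.6
   vertex 4.0 4.4 1.2
  endloop
 endfacet
 facet normal 0.122 0.326 -0.937
  outer loop
   vertex 1.0 3.8 0.6
   vertex 0.4 4.6 0.8
   vertex 4.0 4.4 1.2
  endloop
 endfacet
 facet normal 0.256 -0.403 -0.879
  outer loop
   vertex 1.0 3.8 0.6
   vertex 4.0 4.4 1.2
   vertex 3.2 0.4 2.8
  endloop
 endfacet
 facet normal -0.807 -0.554 -0.204
  outer loop
   vertex 1.0 3.8 0.6
   vertex 2.2 0.8 4.0
   vertex 0.4 4.6 0.8
  endloop
 endfacet
 facet normal -0.673 -0.656 -0.342
  outer loop
   vertex 1.0 3.8 0.6
   vertex 3.2 0.4 2.8
   vertex 2.2 0.8 4.0
  endloop
 endfacet
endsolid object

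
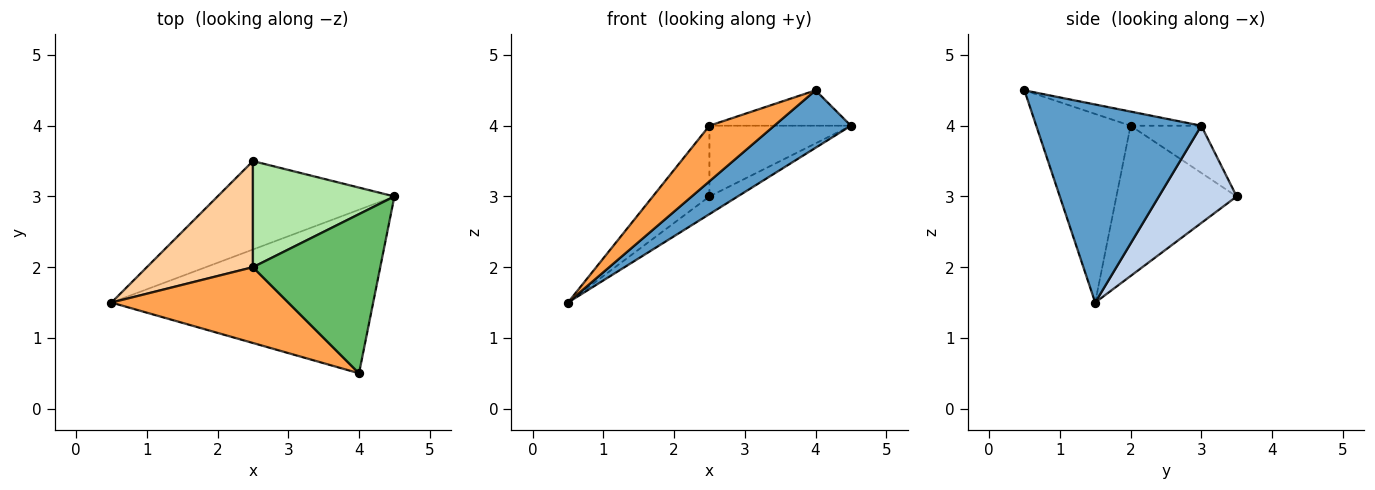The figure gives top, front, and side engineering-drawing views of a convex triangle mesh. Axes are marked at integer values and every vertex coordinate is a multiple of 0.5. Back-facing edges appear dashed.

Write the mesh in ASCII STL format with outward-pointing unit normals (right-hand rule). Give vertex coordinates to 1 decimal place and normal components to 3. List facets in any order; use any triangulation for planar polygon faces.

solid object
 facet normal 0.581 -0.270 -0.768
  outer loop
   vertex 4.0 0.5 4.5
   vertex 0.5 1.5 1.5
   vertex 4.5 3.0 4.0
  endloop
 endfacet
 facet normal 0.475 0.173 -0.863
  outer loop
   vertex 2.5 3.5 3.0
   vertex 4.5 3.0 4.0
   vertex 0.5 1.5 1.5
  endloop
 endfacet
 facet normal -0.652 -0.448 0.611
  outer loop
   vertex 2.5 2.0 4.0
   vertex 0.5 1.5 1.5
   vertex 4.0 0.5 4.5
  endloop
 endfacet
 facet normal -0.763 0.359 0.538
  outer loop
   vertex 2.5 2.0 4.0
   vertex 2.5 3.5 3.0
   vertex 0.5 1.5 1.5
  endloop
 endfacet
 facet normal -0.108 0.216 0.970
  outer loop
   vertex 2.5 2.0 4.0
   vertex 4.0 0.5 4.5
   vertex 4.5 3.0 4.0
  endloop
 endfacet
 facet normal -0.267 0.535 0.802
  outer loop
   vertex 2.5 2.0 4.0
   vertex 4.5 3.0 4.0
   vertex 2.5 3.5 3.0
  endloop
 endfacet
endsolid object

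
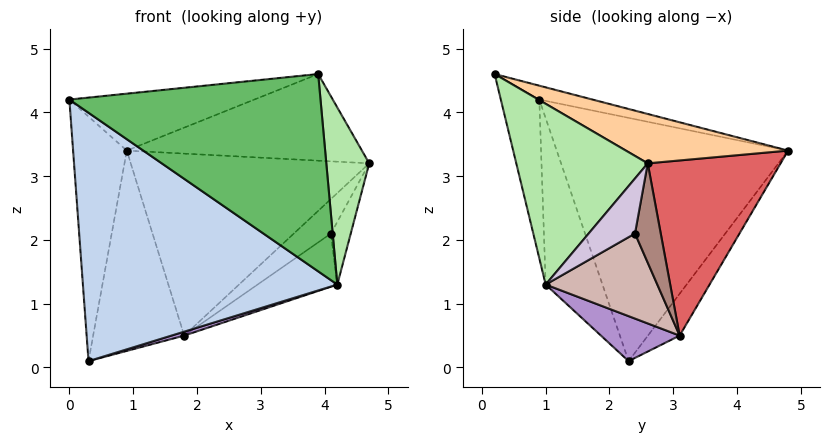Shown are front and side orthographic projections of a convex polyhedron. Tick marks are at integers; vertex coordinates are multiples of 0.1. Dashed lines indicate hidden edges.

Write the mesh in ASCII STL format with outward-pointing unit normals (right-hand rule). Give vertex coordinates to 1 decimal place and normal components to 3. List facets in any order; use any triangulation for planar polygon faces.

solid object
 facet normal -0.974 0.226 0.006
  outer loop
   vertex 0.3 2.3 0.1
   vertex 0.0 0.9 4.2
   vertex 0.9 4.8 3.4
  endloop
 endfacet
 facet normal -0.206 -0.921 -0.330
  outer loop
   vertex 4.2 1.0 1.3
   vertex 0.0 0.9 4.2
   vertex 0.3 2.3 0.1
  endloop
 endfacet
 facet normal -0.062 0.214 0.975
  outer loop
   vertex 3.9 0.2 4.6
   vertex 0.9 4.8 3.4
   vertex 0.0 0.9 4.2
  endloop
 endfacet
 facet normal 0.284 0.411 0.866
  outer loop
   vertex 3.9 0.2 4.6
   vertex 4.7 2.6 3.2
   vertex 0.9 4.8 3.4
  endloop
 endfacet
 facet normal -0.147 -0.958 -0.246
  outer loop
   vertex 3.9 0.2 4.6
   vertex 0.0 0.9 4.2
   vertex 4.2 1.0 1.3
  endloop
 endfacet
 facet normal 0.951 -0.310 0.011
  outer loop
   vertex 3.9 0.2 4.6
   vertex 4.2 1.0 1.3
   vertex 4.7 2.6 3.2
  endloop
 endfacet
 facet normal 0.458 0.822 -0.340
  outer loop
   vertex 1.8 3.1 0.5
   vertex 0.9 4.8 3.4
   vertex 4.7 2.6 3.2
  endloop
 endfacet
 facet normal -0.275 0.790 -0.548
  outer loop
   vertex 1.8 3.1 0.5
   vertex 0.3 2.3 0.1
   vertex 0.9 4.8 3.4
  endloop
 endfacet
 facet normal 0.280 -0.045 -0.959
  outer loop
   vertex 1.8 3.1 0.5
   vertex 4.2 1.0 1.3
   vertex 0.3 2.3 0.1
  endloop
 endfacet
 facet normal 0.798 0.341 -0.497
  outer loop
   vertex 4.1 2.4 2.1
   vertex 4.7 2.6 3.2
   vertex 4.2 1.0 1.3
  endloop
 endfacet
 facet normal 0.518 0.746 -0.418
  outer loop
   vertex 4.1 2.4 2.1
   vertex 1.8 3.1 0.5
   vertex 4.7 2.6 3.2
  endloop
 endfacet
 facet normal 0.600 0.429 -0.675
  outer loop
   vertex 4.1 2.4 2.1
   vertex 4.2 1.0 1.3
   vertex 1.8 3.1 0.5
  endloop
 endfacet
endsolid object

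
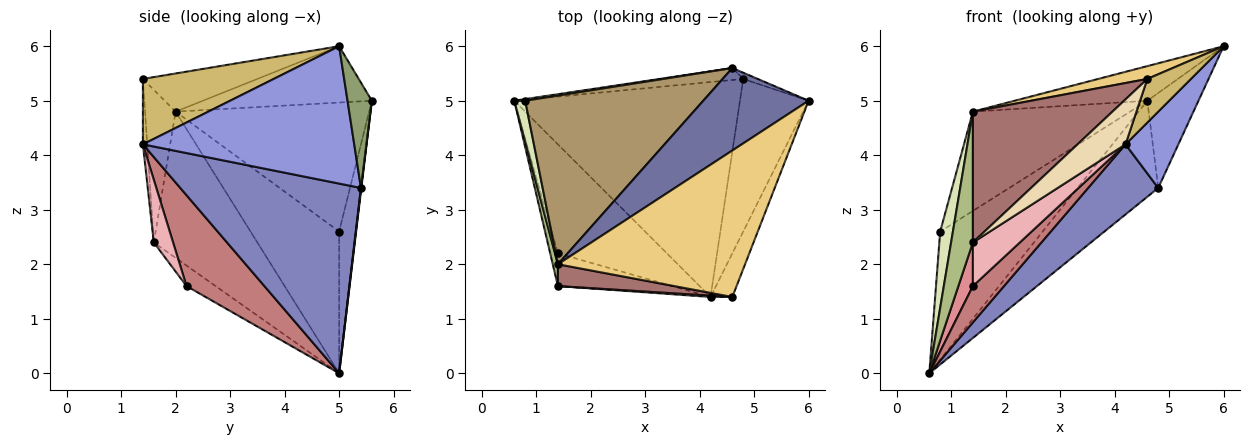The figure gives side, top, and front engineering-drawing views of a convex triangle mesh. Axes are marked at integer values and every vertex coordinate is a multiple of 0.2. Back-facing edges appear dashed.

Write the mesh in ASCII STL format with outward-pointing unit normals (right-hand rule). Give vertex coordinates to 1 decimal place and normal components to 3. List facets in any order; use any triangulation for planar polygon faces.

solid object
 facet normal -0.442 0.347 0.827
  outer loop
   vertex 1.4 2.0 4.8
   vertex 6.0 5.0 6.0
   vertex 4.6 5.6 5.0
  endloop
 endfacet
 facet normal 0.624 -0.242 -0.743
  outer loop
   vertex 4.8 5.4 3.4
   vertex 4.2 1.4 4.2
   vertex 0.6 5.0 0.0
  endloop
 endfacet
 facet normal 0.873 -0.218 -0.436
  outer loop
   vertex 4.8 5.4 3.4
   vertex 6.0 5.0 6.0
   vertex 4.2 1.4 4.2
  endloop
 endfacet
 facet normal 0.005 0.992 -0.123
  outer loop
   vertex 4.8 5.4 3.4
   vertex 0.6 5.0 0.0
   vertex 4.6 5.6 5.0
  endloop
 endfacet
 facet normal 0.429 0.902 -0.059
  outer loop
   vertex 4.8 5.4 3.4
   vertex 4.6 5.6 5.0
   vertex 6.0 5.0 6.0
  endloop
 endfacet
 facet normal -0.978 -0.206 0.034
  outer loop
   vertex 1.4 1.6 2.4
   vertex 1.4 2.0 4.8
   vertex 0.6 5.0 0.0
  endloop
 endfacet
 facet normal -0.164 0.986 0.013
  outer loop
   vertex 0.8 5.0 2.6
   vertex 4.6 5.6 5.0
   vertex 0.6 5.0 0.0
  endloop
 endfacet
 facet normal -0.987 -0.142 0.076
  outer loop
   vertex 0.8 5.0 2.6
   vertex 0.6 5.0 0.0
   vertex 1.4 2.0 4.8
  endloop
 endfacet
 facet normal -0.530 0.430 0.731
  outer loop
   vertex 0.8 5.0 2.6
   vertex 1.4 2.0 4.8
   vertex 4.6 5.6 5.0
  endloop
 endfacet
 facet normal 0.905 -0.302 -0.302
  outer loop
   vertex 4.6 1.4 5.4
   vertex 4.2 1.4 4.2
   vertex 6.0 5.0 6.0
  endloop
 endfacet
 facet normal -0.199 -0.085 0.976
  outer loop
   vertex 4.6 1.4 5.4
   vertex 6.0 5.0 6.0
   vertex 1.4 2.0 4.8
  endloop
 endfacet
 facet normal -0.090 -0.995 0.030
  outer loop
   vertex 4.6 1.4 5.4
   vertex 1.4 1.6 2.4
   vertex 4.2 1.4 4.2
  endloop
 endfacet
 facet normal -0.211 -0.964 0.161
  outer loop
   vertex 4.6 1.4 5.4
   vertex 1.4 2.0 4.8
   vertex 1.4 1.6 2.4
  endloop
 endfacet
 facet normal 0.620 -0.248 -0.744
  outer loop
   vertex 1.4 2.2 1.6
   vertex 0.6 5.0 0.0
   vertex 4.2 1.4 4.2
  endloop
 endfacet
 facet normal -0.848 -0.424 -0.318
  outer loop
   vertex 1.4 2.2 1.6
   vertex 1.4 1.6 2.4
   vertex 0.6 5.0 0.0
  endloop
 endfacet
 facet normal 0.312 -0.760 -0.570
  outer loop
   vertex 1.4 2.2 1.6
   vertex 4.2 1.4 4.2
   vertex 1.4 1.6 2.4
  endloop
 endfacet
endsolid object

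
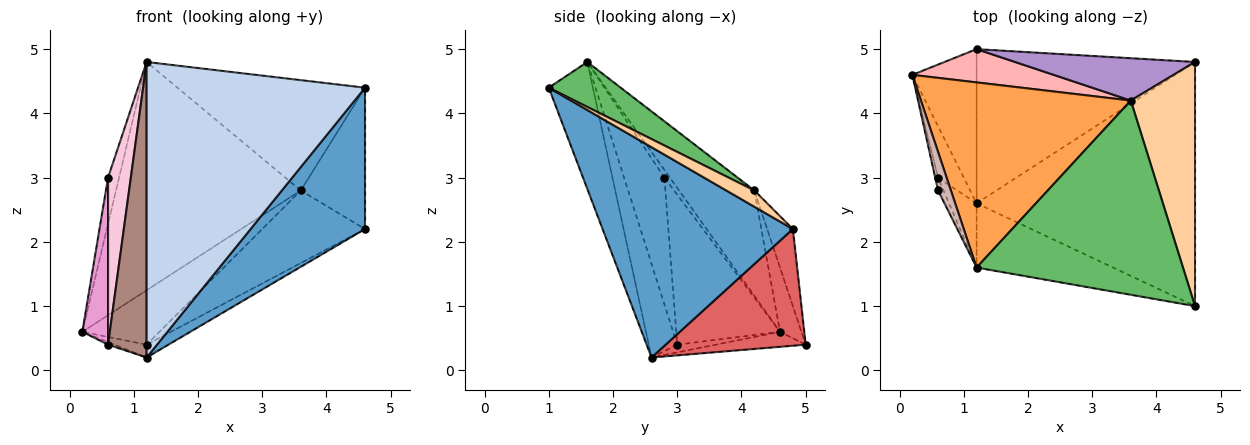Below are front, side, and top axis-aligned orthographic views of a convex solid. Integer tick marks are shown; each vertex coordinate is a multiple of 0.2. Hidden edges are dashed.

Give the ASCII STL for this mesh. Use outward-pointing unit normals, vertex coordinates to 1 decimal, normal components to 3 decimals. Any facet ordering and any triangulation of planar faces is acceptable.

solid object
 facet normal 0.640 -0.385 -0.665
  outer loop
   vertex 1.2 2.6 0.2
   vertex 4.6 4.8 2.2
   vertex 4.6 1.0 4.4
  endloop
 endfacet
 facet normal -0.194 -0.959 -0.208
  outer loop
   vertex 1.2 2.6 0.2
   vertex 4.6 1.0 4.4
   vertex 1.2 1.6 4.8
  endloop
 endfacet
 facet normal -0.302 0.740 0.601
  outer loop
   vertex 3.6 4.2 2.8
   vertex 0.2 4.6 0.6
   vertex 1.2 1.6 4.8
  endloop
 endfacet
 facet normal 0.214 0.489 0.845
  outer loop
   vertex 3.6 4.2 2.8
   vertex 4.6 1.0 4.4
   vertex 4.6 4.8 2.2
  endloop
 endfacet
 facet normal 0.186 0.485 0.854
  outer loop
   vertex 3.6 4.2 2.8
   vertex 1.2 1.6 4.8
   vertex 4.6 1.0 4.4
  endloop
 endfacet
 facet normal -0.226 0.081 -0.971
  outer loop
   vertex 1.2 5.0 0.4
   vertex 1.2 2.6 0.2
   vertex 0.2 4.6 0.6
  endloop
 endfacet
 facet normal 0.470 0.073 -0.880
  outer loop
   vertex 1.2 5.0 0.4
   vertex 4.6 4.8 2.2
   vertex 1.2 2.6 0.2
  endloop
 endfacet
 facet normal -0.231 0.830 0.507
  outer loop
   vertex 1.2 5.0 0.4
   vertex 0.2 4.6 0.6
   vertex 3.6 4.2 2.8
  endloop
 endfacet
 facet normal -0.211 0.844 0.493
  outer loop
   vertex 1.2 5.0 0.4
   vertex 3.6 4.2 2.8
   vertex 4.6 4.8 2.2
  endloop
 endfacet
 facet normal -0.287 0.048 -0.957
  outer loop
   vertex 0.6 3.0 0.4
   vertex 0.2 4.6 0.6
   vertex 1.2 2.6 0.2
  endloop
 endfacet
 facet normal -0.586 -0.792 -0.172
  outer loop
   vertex 0.6 3.0 0.4
   vertex 1.2 2.6 0.2
   vertex 1.2 1.6 4.8
  endloop
 endfacet
 facet normal -0.359 0.717 0.598
  outer loop
   vertex 0.6 2.8 3.0
   vertex 1.2 1.6 4.8
   vertex 0.2 4.6 0.6
  endloop
 endfacet
 facet normal -0.971 -0.240 -0.018
  outer loop
   vertex 0.6 2.8 3.0
   vertex 0.2 4.6 0.6
   vertex 0.6 3.0 0.4
  endloop
 endfacet
 facet normal -0.870 -0.492 -0.038
  outer loop
   vertex 0.6 2.8 3.0
   vertex 0.6 3.0 0.4
   vertex 1.2 1.6 4.8
  endloop
 endfacet
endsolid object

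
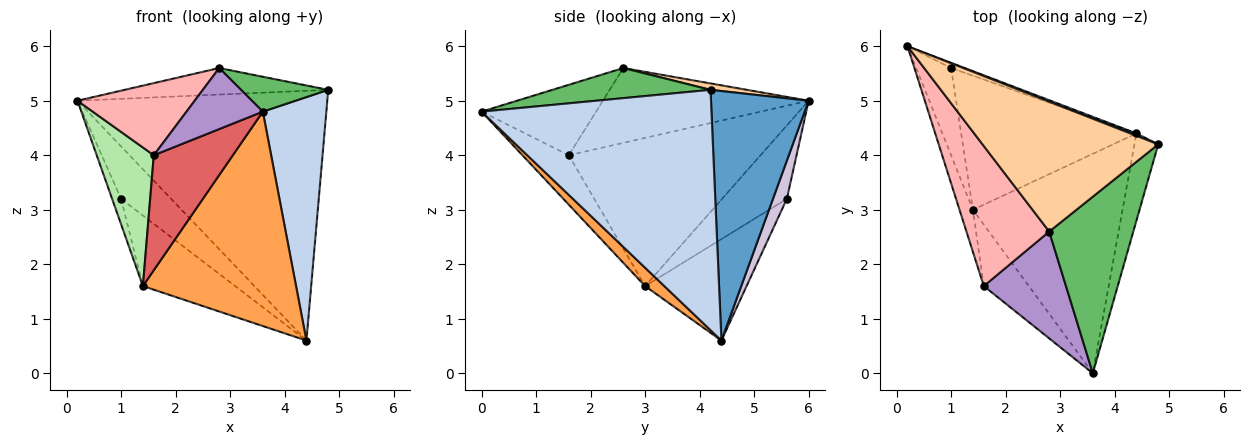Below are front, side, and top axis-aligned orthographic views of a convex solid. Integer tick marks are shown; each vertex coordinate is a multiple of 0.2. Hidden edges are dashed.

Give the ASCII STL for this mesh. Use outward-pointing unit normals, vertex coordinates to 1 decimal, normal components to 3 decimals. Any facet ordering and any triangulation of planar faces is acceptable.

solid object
 facet normal 0.364 0.931 0.009
  outer loop
   vertex 4.4 4.4 0.6
   vertex 0.2 6.0 5.0
   vertex 4.8 4.2 5.2
  endloop
 endfacet
 facet normal 0.960 -0.265 -0.095
  outer loop
   vertex 4.4 4.4 0.6
   vertex 4.8 4.2 5.2
   vertex 3.6 0.0 4.8
  endloop
 endfacet
 facet normal 0.087 -0.696 -0.713
  outer loop
   vertex 1.4 3.0 1.6
   vertex 4.4 4.4 0.6
   vertex 3.6 0.0 4.8
  endloop
 endfacet
 facet normal 0.036 0.200 0.979
  outer loop
   vertex 2.8 2.6 5.6
   vertex 4.8 4.2 5.2
   vertex 0.2 6.0 5.0
  endloop
 endfacet
 facet normal 0.331 -0.183 0.926
  outer loop
   vertex 2.8 2.6 5.6
   vertex 3.6 0.0 4.8
   vertex 4.8 4.2 5.2
  endloop
 endfacet
 facet normal -0.955 -0.284 -0.086
  outer loop
   vertex 1.6 1.6 4.0
   vertex 0.2 6.0 5.0
   vertex 1.4 3.0 1.6
  endloop
 endfacet
 facet normal -0.459 -0.783 -0.419
  outer loop
   vertex 1.6 1.6 4.0
   vertex 1.4 3.0 1.6
   vertex 3.6 0.0 4.8
  endloop
 endfacet
 facet normal -0.627 -0.357 0.693
  outer loop
   vertex 1.6 1.6 4.0
   vertex 2.8 2.6 5.6
   vertex 0.2 6.0 5.0
  endloop
 endfacet
 facet normal -0.597 -0.398 0.697
  outer loop
   vertex 1.6 1.6 4.0
   vertex 3.6 0.0 4.8
   vertex 2.8 2.6 5.6
  endloop
 endfacet
 facet normal 0.266 0.959 -0.095
  outer loop
   vertex 1.0 5.6 3.2
   vertex 0.2 6.0 5.0
   vertex 4.4 4.4 0.6
  endloop
 endfacet
 facet normal -0.896 0.124 -0.426
  outer loop
   vertex 1.0 5.6 3.2
   vertex 1.4 3.0 1.6
   vertex 0.2 6.0 5.0
  endloop
 endfacet
 facet normal -0.456 0.415 -0.788
  outer loop
   vertex 1.0 5.6 3.2
   vertex 4.4 4.4 0.6
   vertex 1.4 3.0 1.6
  endloop
 endfacet
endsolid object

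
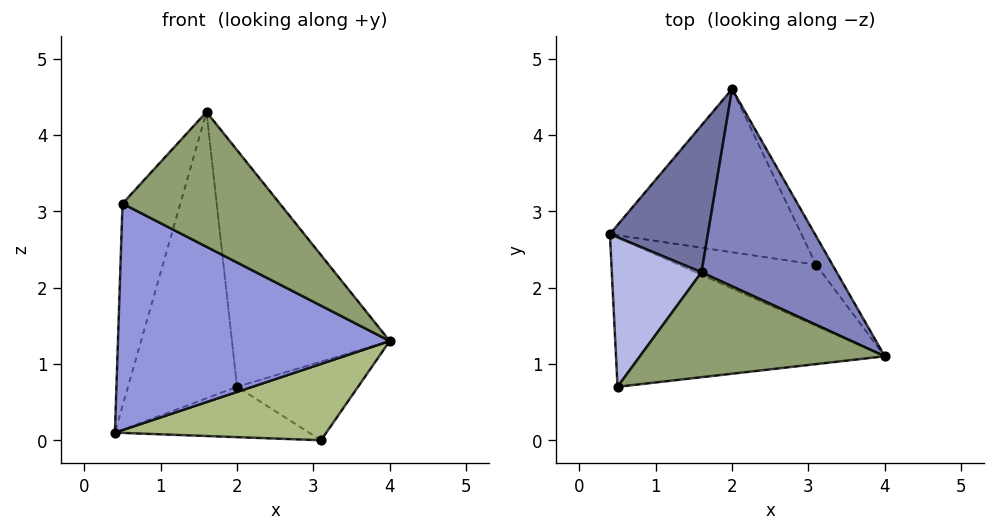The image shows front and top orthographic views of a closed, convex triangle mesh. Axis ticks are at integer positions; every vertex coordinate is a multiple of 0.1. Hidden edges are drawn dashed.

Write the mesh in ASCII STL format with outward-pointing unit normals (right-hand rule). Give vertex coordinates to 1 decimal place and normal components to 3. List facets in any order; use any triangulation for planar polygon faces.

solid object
 facet normal -0.775 0.562 0.288
  outer loop
   vertex 1.6 2.2 4.3
   vertex 2.0 4.6 0.7
   vertex 0.4 2.7 0.1
  endloop
 endfacet
 facet normal 0.755 0.504 0.420
  outer loop
   vertex 1.6 2.2 4.3
   vertex 4.0 1.1 1.3
   vertex 2.0 4.6 0.7
  endloop
 endfacet
 facet normal -0.184 -0.821 -0.541
  outer loop
   vertex 0.5 0.7 3.1
   vertex 0.4 2.7 0.1
   vertex 4.0 1.1 1.3
  endloop
 endfacet
 facet normal -0.868 0.400 0.295
  outer loop
   vertex 0.5 0.7 3.1
   vertex 1.6 2.2 4.3
   vertex 0.4 2.7 0.1
  endloop
 endfacet
 facet normal 0.376 -0.731 0.569
  outer loop
   vertex 0.5 0.7 3.1
   vertex 4.0 1.1 1.3
   vertex 1.6 2.2 4.3
  endloop
 endfacet
 facet normal -0.138 -0.773 -0.619
  outer loop
   vertex 3.1 2.3 0.0
   vertex 4.0 1.1 1.3
   vertex 0.4 2.7 0.1
  endloop
 endfacet
 facet normal 0.008 0.295 -0.956
  outer loop
   vertex 3.1 2.3 0.0
   vertex 0.4 2.7 0.1
   vertex 2.0 4.6 0.7
  endloop
 endfacet
 facet normal 0.868 0.467 -0.170
  outer loop
   vertex 3.1 2.3 0.0
   vertex 2.0 4.6 0.7
   vertex 4.0 1.1 1.3
  endloop
 endfacet
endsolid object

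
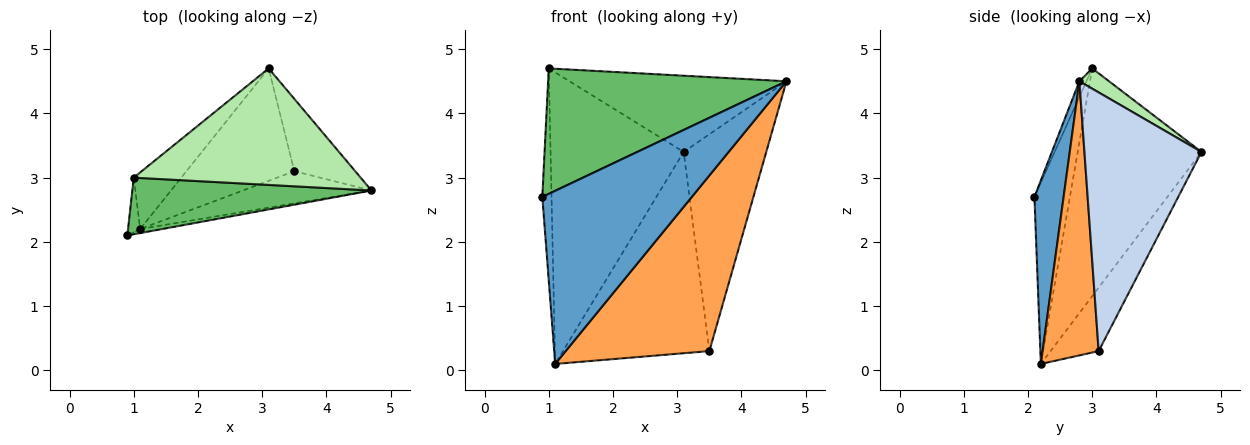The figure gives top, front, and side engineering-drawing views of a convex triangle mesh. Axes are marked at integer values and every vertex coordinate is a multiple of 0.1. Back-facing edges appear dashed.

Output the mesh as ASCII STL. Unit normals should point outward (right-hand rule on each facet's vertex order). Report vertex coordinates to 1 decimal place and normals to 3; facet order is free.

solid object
 facet normal 0.192 -0.981 -0.023
  outer loop
   vertex 1.1 2.2 0.1
   vertex 4.7 2.8 4.5
   vertex 0.9 2.1 2.7
  endloop
 endfacet
 facet normal 0.802 0.566 -0.189
  outer loop
   vertex 3.5 3.1 0.3
   vertex 3.1 4.7 3.4
   vertex 4.7 2.8 4.5
  endloop
 endfacet
 facet normal 0.358 -0.918 -0.168
  outer loop
   vertex 3.5 3.1 0.3
   vertex 4.7 2.8 4.5
   vertex 1.1 2.2 0.1
  endloop
 endfacet
 facet normal -0.276 0.839 -0.469
  outer loop
   vertex 3.5 3.1 0.3
   vertex 1.1 2.2 0.1
   vertex 3.1 4.7 3.4
  endloop
 endfacet
 facet normal -0.027 -0.911 0.411
  outer loop
   vertex 1.0 3.0 4.7
   vertex 0.9 2.1 2.7
   vertex 4.7 2.8 4.5
  endloop
 endfacet
 facet normal 0.075 0.546 0.834
  outer loop
   vertex 1.0 3.0 4.7
   vertex 4.7 2.8 4.5
   vertex 3.1 4.7 3.4
  endloop
 endfacet
 facet normal -0.966 0.251 -0.065
  outer loop
   vertex 1.0 3.0 4.7
   vertex 1.1 2.2 0.1
   vertex 0.9 2.1 2.7
  endloop
 endfacet
 facet normal -0.674 0.725 -0.141
  outer loop
   vertex 1.0 3.0 4.7
   vertex 3.1 4.7 3.4
   vertex 1.1 2.2 0.1
  endloop
 endfacet
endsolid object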